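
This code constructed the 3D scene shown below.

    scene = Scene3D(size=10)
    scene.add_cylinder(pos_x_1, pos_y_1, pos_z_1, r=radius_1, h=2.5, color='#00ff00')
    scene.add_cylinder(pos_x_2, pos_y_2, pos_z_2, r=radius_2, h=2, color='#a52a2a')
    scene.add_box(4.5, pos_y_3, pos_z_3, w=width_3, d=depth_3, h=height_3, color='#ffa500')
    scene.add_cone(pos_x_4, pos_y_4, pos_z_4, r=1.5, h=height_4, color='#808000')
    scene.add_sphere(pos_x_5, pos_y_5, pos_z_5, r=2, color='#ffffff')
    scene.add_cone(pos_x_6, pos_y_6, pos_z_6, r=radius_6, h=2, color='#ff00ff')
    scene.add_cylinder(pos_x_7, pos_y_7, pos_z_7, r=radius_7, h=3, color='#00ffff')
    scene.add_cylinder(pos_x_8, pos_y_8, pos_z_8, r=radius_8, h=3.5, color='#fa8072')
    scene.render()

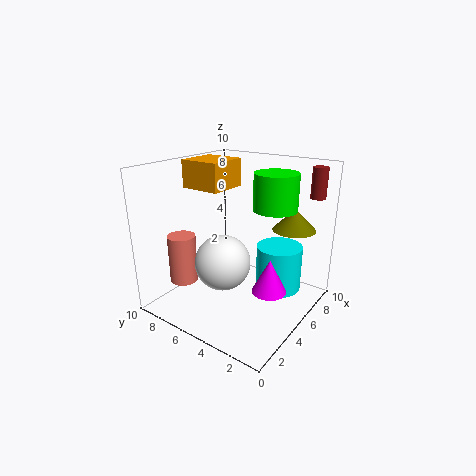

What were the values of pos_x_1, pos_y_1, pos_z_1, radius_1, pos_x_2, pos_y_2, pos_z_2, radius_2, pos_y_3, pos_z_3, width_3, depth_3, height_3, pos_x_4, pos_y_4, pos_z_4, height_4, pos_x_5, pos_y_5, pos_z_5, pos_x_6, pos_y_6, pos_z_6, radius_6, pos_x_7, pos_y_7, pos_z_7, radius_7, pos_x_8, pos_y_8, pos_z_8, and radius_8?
pos_x_1 = 6.5, pos_y_1 = 3, pos_z_1 = 7, radius_1 = 1.5, pos_x_2 = 7.5, pos_y_2 = 0.5, pos_z_2 = 8, radius_2 = 0.5, pos_y_3 = 6.5, pos_z_3 = 8, width_3 = 3, depth_3 = 3, height_3 = 2, pos_x_4 = 7.5, pos_y_4 = 2, pos_z_4 = 5.5, height_4 = 1.5, pos_x_5 = 4.5, pos_y_5 = 6, pos_z_5 = 3, pos_x_6 = 2.5, pos_y_6 = 1, pos_z_6 = 3.5, radius_6 = 1, pos_x_7 = 5.5, pos_y_7 = 2, pos_z_7 = 2, radius_7 = 1.5, pos_x_8 = 3, pos_y_8 = 8.5, pos_z_8 = 1.5, radius_8 = 1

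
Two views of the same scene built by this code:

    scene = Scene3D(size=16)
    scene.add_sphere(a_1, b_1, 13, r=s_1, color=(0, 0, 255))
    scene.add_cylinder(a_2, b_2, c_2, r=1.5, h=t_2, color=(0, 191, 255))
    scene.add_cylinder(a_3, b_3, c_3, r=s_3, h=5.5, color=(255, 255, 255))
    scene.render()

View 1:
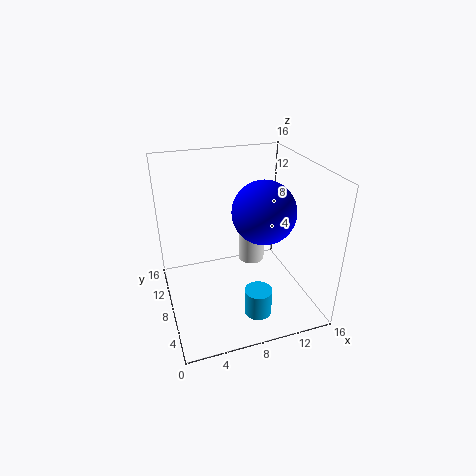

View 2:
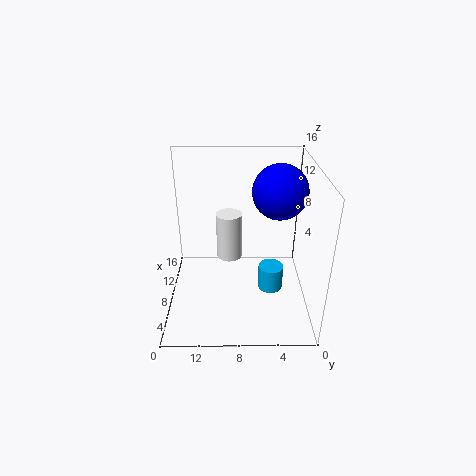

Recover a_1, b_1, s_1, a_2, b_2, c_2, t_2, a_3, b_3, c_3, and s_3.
a_1 = 9, b_1 = 3.5, s_1 = 3, a_2 = 9, b_2 = 4, c_2 = 0.5, t_2 = 3, a_3 = 10, b_3 = 9, c_3 = 4.5, s_3 = 1.5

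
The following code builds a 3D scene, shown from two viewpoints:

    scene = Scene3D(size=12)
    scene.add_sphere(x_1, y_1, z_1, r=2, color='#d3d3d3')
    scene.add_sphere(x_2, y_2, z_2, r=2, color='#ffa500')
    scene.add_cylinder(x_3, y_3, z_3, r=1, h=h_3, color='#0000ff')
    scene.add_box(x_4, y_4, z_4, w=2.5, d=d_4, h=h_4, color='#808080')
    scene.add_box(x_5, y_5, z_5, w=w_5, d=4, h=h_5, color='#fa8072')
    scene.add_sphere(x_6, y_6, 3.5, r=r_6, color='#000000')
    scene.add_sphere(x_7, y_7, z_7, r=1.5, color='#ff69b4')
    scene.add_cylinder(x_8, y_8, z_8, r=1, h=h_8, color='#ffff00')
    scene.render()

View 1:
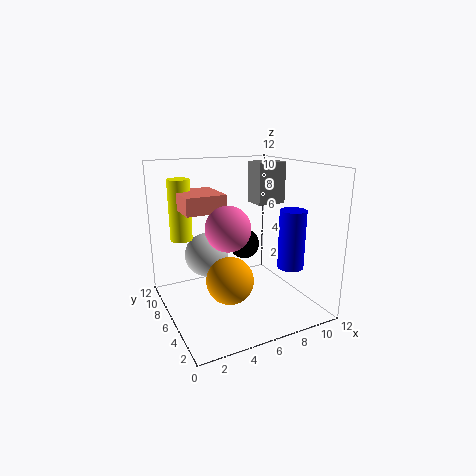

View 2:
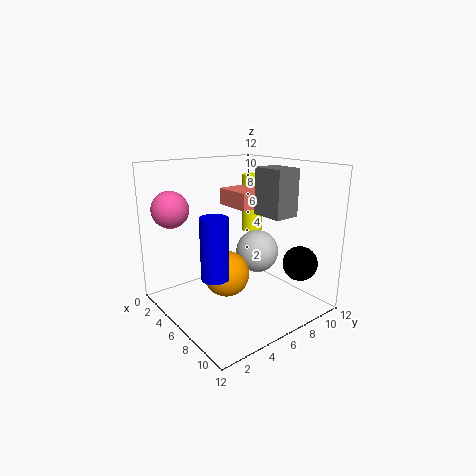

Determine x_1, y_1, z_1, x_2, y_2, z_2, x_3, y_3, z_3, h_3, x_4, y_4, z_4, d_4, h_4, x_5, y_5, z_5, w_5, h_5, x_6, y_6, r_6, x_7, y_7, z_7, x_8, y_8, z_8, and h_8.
x_1 = 4.5, y_1 = 9.5, z_1 = 3.5, x_2 = 5, y_2 = 5.5, z_2 = 2.5, x_3 = 8.5, y_3 = 2, z_3 = 4.5, h_3 = 4.5, x_4 = 8, y_4 = 6, z_4 = 8.5, d_4 = 2, h_4 = 3.5, x_5 = 2, y_5 = 7, z_5 = 8, w_5 = 3.5, h_5 = 1.5, x_6 = 9, y_6 = 10.5, r_6 = 1.5, x_7 = 3, y_7 = 1.5, z_7 = 8.5, x_8 = 2.5, y_8 = 10.5, z_8 = 5, h_8 = 5.5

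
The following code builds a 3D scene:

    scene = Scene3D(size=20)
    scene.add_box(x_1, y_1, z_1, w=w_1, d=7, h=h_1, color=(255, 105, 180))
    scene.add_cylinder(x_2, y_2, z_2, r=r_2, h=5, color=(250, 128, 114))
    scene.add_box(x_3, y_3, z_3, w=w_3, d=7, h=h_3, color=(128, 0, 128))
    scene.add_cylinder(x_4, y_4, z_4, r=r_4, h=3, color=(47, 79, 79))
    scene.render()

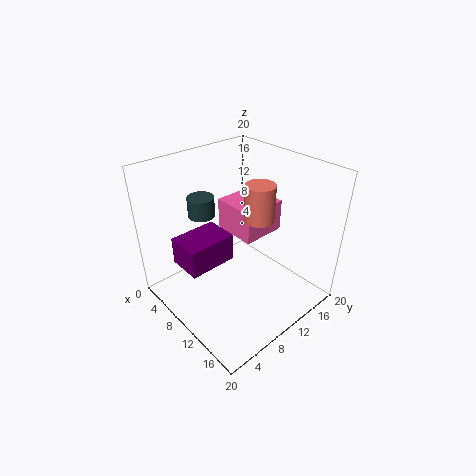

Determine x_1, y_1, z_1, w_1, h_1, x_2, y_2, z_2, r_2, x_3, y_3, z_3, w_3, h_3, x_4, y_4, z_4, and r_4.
x_1 = 2; y_1 = 13; z_1 = 7; w_1 = 7; h_1 = 5; x_2 = 12; y_2 = 12; z_2 = 13; r_2 = 2; x_3 = 4; y_3 = 3; z_3 = 6; w_3 = 5; h_3 = 4; x_4 = 3; y_4 = 9; z_4 = 11; r_4 = 2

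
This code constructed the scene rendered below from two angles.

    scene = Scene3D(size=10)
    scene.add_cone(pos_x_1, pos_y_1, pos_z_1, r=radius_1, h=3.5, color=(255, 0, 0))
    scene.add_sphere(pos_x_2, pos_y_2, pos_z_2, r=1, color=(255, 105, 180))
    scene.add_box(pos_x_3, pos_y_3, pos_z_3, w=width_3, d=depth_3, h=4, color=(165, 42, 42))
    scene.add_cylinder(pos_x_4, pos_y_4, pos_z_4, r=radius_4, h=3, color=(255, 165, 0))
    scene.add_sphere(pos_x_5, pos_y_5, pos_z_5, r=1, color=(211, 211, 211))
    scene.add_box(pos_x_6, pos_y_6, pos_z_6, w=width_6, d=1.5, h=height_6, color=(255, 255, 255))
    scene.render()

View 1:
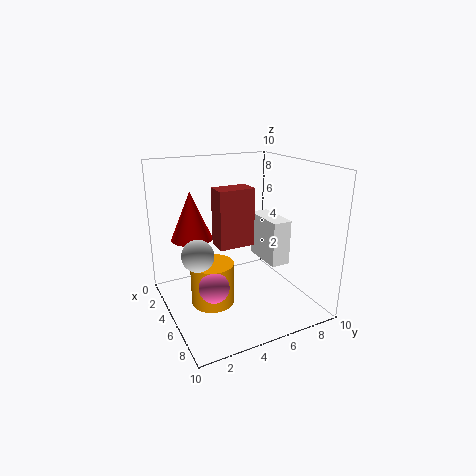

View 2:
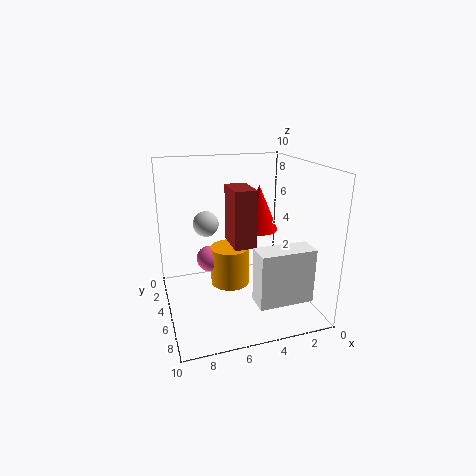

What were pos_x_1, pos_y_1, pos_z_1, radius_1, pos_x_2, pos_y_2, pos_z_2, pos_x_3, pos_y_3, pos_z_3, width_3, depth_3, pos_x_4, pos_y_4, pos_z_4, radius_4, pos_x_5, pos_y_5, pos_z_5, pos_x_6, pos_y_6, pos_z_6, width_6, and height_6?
pos_x_1 = 2.5, pos_y_1 = 2.5, pos_z_1 = 4.5, radius_1 = 1.5, pos_x_2 = 6.5, pos_y_2 = 2.5, pos_z_2 = 2.5, pos_x_3 = 4, pos_y_3 = 3.5, pos_z_3 = 4.5, width_3 = 1.5, depth_3 = 2.5, pos_x_4 = 5, pos_y_4 = 3, pos_z_4 = 0.5, radius_4 = 1.5, pos_x_5 = 6.5, pos_y_5 = 1.5, pos_z_5 = 5, pos_x_6 = 1.5, pos_y_6 = 8, pos_z_6 = 2, width_6 = 3.5, height_6 = 3.5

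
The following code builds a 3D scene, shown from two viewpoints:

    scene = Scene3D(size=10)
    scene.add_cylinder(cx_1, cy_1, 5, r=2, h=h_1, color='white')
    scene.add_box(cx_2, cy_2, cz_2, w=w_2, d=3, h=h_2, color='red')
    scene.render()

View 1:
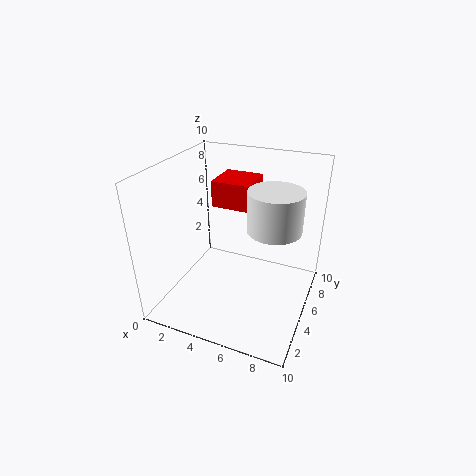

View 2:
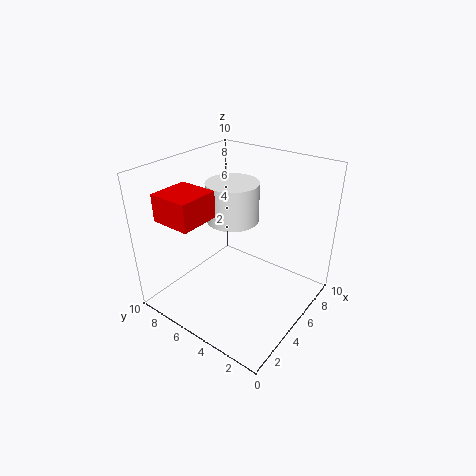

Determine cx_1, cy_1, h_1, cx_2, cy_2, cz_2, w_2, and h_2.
cx_1 = 7; cy_1 = 7; h_1 = 3; cx_2 = 2; cy_2 = 7; cz_2 = 6; w_2 = 3; h_2 = 2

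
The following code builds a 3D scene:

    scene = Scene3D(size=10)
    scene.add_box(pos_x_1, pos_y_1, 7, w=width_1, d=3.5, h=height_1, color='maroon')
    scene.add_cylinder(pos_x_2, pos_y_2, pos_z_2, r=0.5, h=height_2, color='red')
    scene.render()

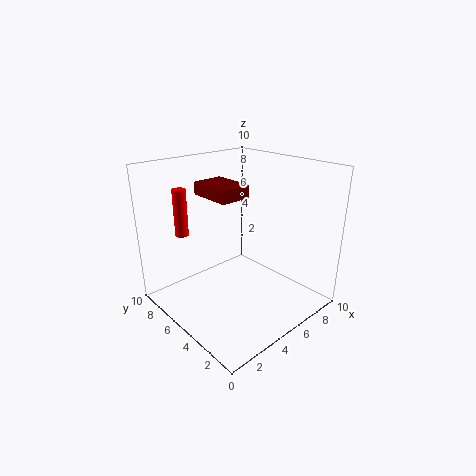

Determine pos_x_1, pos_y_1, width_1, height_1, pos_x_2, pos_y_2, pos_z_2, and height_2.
pos_x_1 = 5, pos_y_1 = 6.5, width_1 = 2.5, height_1 = 1, pos_x_2 = 3, pos_y_2 = 9, pos_z_2 = 4.5, height_2 = 3.5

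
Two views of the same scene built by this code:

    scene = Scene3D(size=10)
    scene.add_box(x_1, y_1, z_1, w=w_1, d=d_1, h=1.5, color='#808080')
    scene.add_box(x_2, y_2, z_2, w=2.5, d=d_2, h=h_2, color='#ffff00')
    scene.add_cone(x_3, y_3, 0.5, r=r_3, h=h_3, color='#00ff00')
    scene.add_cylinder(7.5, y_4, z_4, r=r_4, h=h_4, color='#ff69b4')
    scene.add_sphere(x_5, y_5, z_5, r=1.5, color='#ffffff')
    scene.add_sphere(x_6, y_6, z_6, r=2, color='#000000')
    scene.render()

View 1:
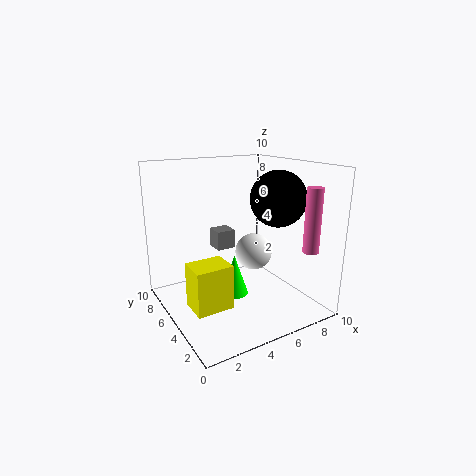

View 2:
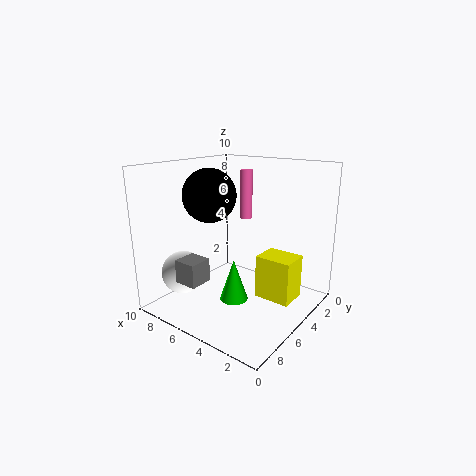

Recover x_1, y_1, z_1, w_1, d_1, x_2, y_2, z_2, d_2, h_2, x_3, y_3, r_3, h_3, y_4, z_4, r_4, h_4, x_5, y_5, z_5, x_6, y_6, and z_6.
x_1 = 5, y_1 = 8, z_1 = 3, w_1 = 1.5, d_1 = 1.5, x_2 = 1, y_2 = 3, z_2 = 1, d_2 = 2, h_2 = 3, x_3 = 5, y_3 = 5.5, r_3 = 1, h_3 = 3, y_4 = 0.5, z_4 = 5, r_4 = 0.5, h_4 = 4, x_5 = 8, y_5 = 7.5, z_5 = 2.5, x_6 = 8, y_6 = 4.5, z_6 = 7.5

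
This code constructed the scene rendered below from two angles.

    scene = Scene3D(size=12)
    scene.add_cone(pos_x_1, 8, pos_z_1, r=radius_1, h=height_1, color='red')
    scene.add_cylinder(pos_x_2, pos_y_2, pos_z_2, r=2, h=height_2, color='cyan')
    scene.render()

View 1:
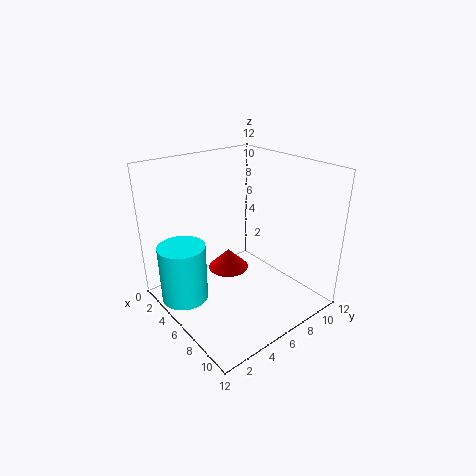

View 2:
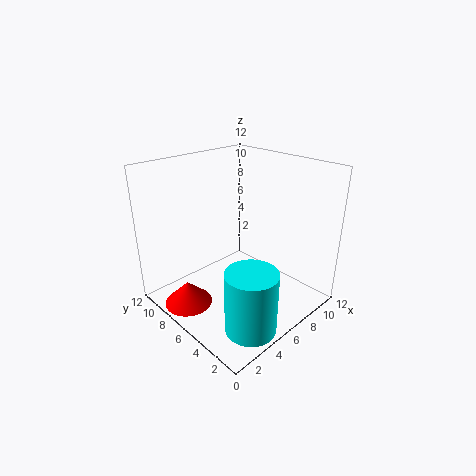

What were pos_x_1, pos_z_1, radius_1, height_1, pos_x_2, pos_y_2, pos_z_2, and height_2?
pos_x_1 = 2; pos_z_1 = 0.5; radius_1 = 2; height_1 = 2; pos_x_2 = 3.5; pos_y_2 = 2; pos_z_2 = 0.5; height_2 = 5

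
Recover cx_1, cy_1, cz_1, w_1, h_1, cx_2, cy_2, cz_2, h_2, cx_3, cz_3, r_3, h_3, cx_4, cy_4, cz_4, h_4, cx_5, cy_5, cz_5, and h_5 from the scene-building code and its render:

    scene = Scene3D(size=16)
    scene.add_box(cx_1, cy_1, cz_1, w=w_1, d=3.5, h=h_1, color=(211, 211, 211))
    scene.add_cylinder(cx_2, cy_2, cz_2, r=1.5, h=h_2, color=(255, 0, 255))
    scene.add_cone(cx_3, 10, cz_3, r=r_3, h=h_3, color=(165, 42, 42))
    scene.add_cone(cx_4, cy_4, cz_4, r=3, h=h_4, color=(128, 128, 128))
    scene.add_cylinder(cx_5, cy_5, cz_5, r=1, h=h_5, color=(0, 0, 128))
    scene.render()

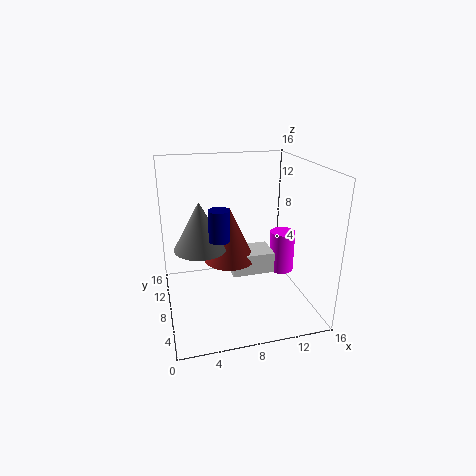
cx_1 = 7.5, cy_1 = 8, cz_1 = 3, w_1 = 5, h_1 = 2.5, cx_2 = 14, cy_2 = 9.5, cz_2 = 2.5, h_2 = 5, cx_3 = 7.5, cz_3 = 4.5, r_3 = 3, h_3 = 6.5, cx_4 = 4, cy_4 = 9.5, cz_4 = 6.5, h_4 = 5.5, cx_5 = 5, cy_5 = 3.5, cz_5 = 10, h_5 = 3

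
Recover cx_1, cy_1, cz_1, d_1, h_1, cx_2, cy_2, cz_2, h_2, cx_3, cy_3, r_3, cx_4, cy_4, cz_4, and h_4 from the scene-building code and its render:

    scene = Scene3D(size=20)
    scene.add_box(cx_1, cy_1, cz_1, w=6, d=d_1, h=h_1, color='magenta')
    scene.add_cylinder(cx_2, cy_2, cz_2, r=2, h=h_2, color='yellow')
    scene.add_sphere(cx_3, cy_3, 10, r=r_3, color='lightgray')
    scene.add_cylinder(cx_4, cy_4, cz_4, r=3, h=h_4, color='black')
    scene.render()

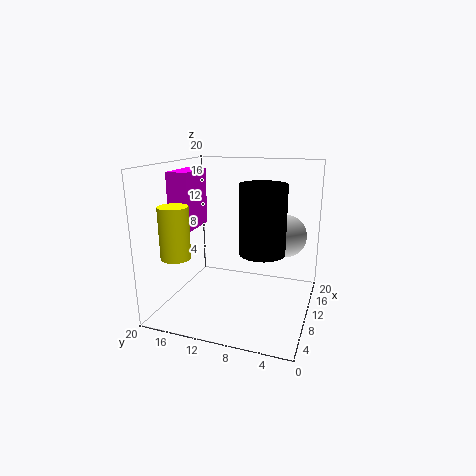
cx_1 = 7; cy_1 = 16; cz_1 = 11; d_1 = 3; h_1 = 8; cx_2 = 5; cy_2 = 17; cz_2 = 8; h_2 = 7; cx_3 = 13; cy_3 = 4; r_3 = 3; cx_4 = 8; cy_4 = 6; cz_4 = 9; h_4 = 9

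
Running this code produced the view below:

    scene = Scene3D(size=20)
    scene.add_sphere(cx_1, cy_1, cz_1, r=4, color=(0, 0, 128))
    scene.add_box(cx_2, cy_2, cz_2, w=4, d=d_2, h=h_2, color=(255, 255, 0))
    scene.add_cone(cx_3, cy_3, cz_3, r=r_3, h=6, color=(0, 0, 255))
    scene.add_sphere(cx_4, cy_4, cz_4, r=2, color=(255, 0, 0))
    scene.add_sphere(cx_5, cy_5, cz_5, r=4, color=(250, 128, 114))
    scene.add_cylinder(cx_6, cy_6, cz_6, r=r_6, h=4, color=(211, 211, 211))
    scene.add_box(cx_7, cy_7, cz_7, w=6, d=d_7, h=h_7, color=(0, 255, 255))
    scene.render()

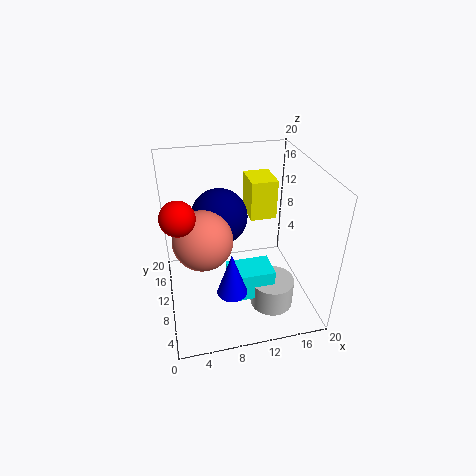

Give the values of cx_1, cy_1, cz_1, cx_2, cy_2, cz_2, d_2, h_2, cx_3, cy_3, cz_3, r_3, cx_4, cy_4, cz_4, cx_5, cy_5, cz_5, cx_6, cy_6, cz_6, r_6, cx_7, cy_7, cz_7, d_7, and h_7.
cx_1 = 8; cy_1 = 13; cz_1 = 12; cx_2 = 13; cy_2 = 14; cz_2 = 10; d_2 = 5; h_2 = 6; cx_3 = 8; cy_3 = 5; cz_3 = 5; r_3 = 2; cx_4 = 2; cy_4 = 5; cz_4 = 17; cx_5 = 5; cy_5 = 9; cz_5 = 11; cx_6 = 14; cy_6 = 6; cz_6 = 1; r_6 = 3; cx_7 = 8; cy_7 = 5; cz_7 = 3; d_7 = 4; h_7 = 4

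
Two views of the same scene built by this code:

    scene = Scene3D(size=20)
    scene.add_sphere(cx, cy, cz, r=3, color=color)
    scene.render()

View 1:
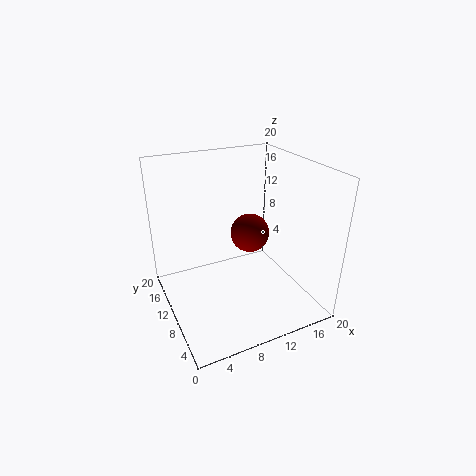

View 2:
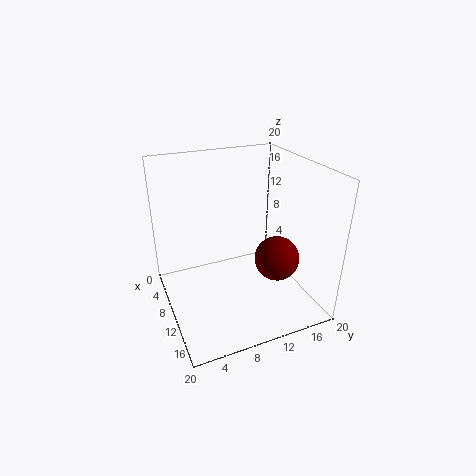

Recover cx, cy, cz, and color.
cx = 14
cy = 14
cz = 8
color = 'maroon'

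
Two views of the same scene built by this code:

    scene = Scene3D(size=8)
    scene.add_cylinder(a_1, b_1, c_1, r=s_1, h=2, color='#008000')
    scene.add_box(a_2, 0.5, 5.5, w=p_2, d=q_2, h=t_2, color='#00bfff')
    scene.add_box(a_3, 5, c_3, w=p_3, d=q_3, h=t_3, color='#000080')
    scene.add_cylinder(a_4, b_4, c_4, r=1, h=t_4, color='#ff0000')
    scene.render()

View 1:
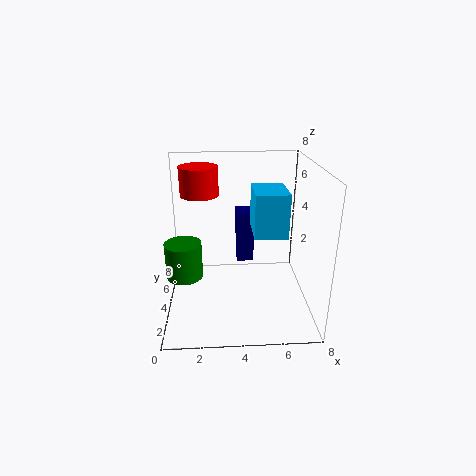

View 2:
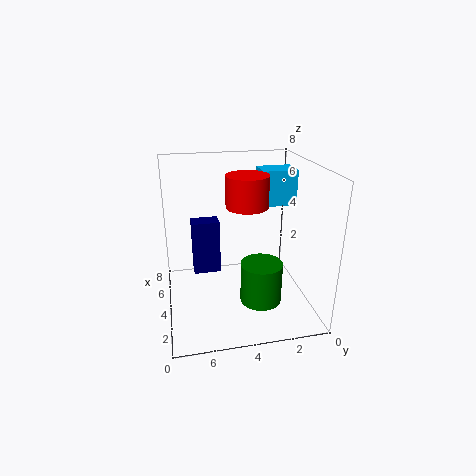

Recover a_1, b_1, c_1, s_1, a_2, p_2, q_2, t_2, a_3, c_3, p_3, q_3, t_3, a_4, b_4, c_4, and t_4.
a_1 = 1, b_1 = 3.5, c_1 = 2, s_1 = 1, a_2 = 4.5, p_2 = 1.5, q_2 = 2, t_2 = 2, a_3 = 4, c_3 = 2, p_3 = 1, q_3 = 1.5, t_3 = 3, a_4 = 2, b_4 = 4, c_4 = 6.5, t_4 = 1.5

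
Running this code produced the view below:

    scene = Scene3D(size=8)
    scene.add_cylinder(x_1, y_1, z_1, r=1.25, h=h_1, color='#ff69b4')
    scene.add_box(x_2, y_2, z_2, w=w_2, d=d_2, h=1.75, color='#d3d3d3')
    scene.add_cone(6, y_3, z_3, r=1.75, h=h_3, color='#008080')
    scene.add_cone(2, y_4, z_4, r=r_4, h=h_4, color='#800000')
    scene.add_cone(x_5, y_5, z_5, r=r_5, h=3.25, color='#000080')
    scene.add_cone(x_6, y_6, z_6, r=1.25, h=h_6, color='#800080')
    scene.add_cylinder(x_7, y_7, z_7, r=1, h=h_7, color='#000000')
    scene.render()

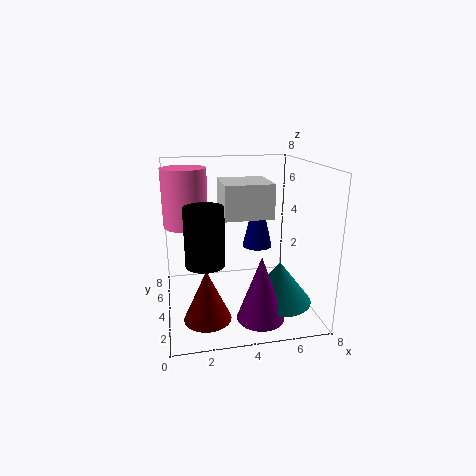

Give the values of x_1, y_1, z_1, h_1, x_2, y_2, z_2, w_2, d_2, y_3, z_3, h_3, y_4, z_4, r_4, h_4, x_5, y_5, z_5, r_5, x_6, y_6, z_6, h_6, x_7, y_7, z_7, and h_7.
x_1 = 1.25; y_1 = 5.25; z_1 = 4.5; h_1 = 3.25; x_2 = 3; y_2 = 2.25; z_2 = 5.5; w_2 = 2.5; d_2 = 2.5; y_3 = 2.5; z_3 = 0.75; h_3 = 2.25; y_4 = 2.25; z_4 = 0.25; r_4 = 1.25; h_4 = 2.75; x_5 = 4.75; y_5 = 2.75; z_5 = 4; r_5 = 0.75; x_6 = 4.75; y_6 = 1.75; z_6 = 0.25; h_6 = 3.5; x_7 = 2; y_7 = 2.5; z_7 = 3.25; h_7 = 3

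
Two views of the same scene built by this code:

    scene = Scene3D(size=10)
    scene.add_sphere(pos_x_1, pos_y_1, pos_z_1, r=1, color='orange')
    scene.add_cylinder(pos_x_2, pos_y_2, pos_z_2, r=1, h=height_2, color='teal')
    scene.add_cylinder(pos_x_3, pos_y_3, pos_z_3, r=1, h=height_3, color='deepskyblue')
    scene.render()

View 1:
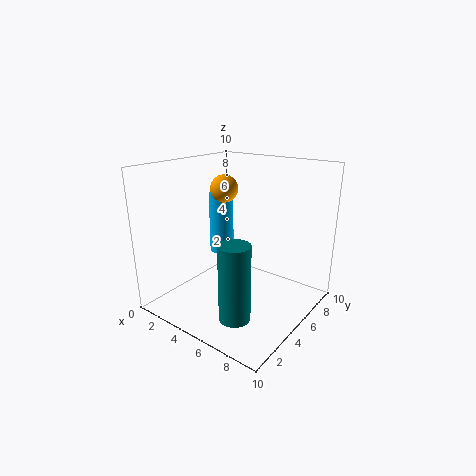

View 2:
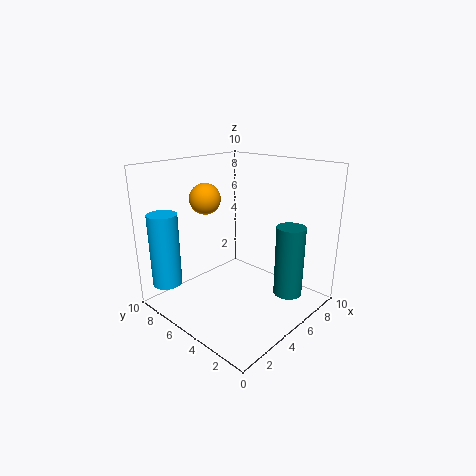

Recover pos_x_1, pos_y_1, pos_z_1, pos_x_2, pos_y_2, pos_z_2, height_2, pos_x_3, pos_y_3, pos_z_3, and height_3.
pos_x_1 = 3; pos_y_1 = 6; pos_z_1 = 8; pos_x_2 = 7; pos_y_2 = 2; pos_z_2 = 1; height_2 = 5; pos_x_3 = 1; pos_y_3 = 8; pos_z_3 = 2; height_3 = 5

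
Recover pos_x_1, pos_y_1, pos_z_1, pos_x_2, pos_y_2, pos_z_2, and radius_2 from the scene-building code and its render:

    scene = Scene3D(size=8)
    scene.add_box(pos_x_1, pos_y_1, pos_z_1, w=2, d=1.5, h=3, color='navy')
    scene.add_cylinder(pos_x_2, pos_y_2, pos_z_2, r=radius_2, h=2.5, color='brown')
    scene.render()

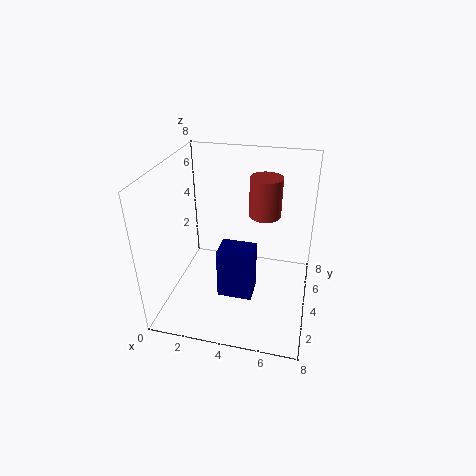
pos_x_1 = 3, pos_y_1 = 3, pos_z_1 = 0.5, pos_x_2 = 5, pos_y_2 = 7, pos_z_2 = 4, radius_2 = 1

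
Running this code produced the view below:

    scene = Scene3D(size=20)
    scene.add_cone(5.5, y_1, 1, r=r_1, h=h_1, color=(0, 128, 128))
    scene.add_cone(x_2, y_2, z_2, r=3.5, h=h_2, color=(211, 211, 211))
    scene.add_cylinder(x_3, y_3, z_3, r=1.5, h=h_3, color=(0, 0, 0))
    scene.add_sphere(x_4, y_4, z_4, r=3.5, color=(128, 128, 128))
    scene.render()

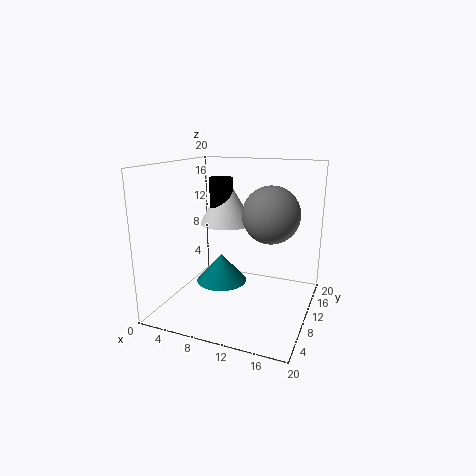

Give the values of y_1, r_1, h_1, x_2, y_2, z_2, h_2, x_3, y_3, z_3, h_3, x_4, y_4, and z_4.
y_1 = 14
r_1 = 4
h_1 = 4.5
x_2 = 9
y_2 = 8.5
z_2 = 12.5
h_2 = 6
x_3 = 8.5
y_3 = 8
z_3 = 13.5
h_3 = 5
x_4 = 15.5
y_4 = 7
z_4 = 14.5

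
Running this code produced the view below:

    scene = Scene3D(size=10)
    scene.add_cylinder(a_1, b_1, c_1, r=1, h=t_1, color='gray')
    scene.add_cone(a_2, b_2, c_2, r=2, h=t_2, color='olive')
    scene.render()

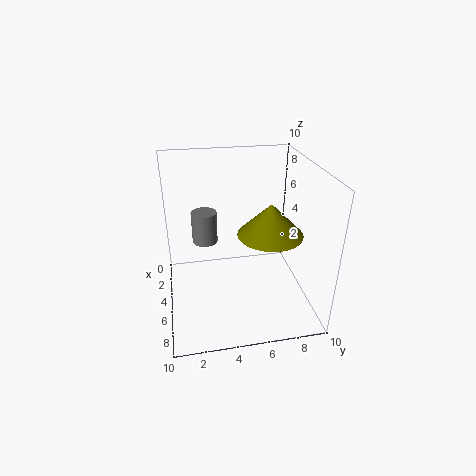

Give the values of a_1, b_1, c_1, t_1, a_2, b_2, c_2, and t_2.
a_1 = 1.5
b_1 = 3
c_1 = 3
t_1 = 2.5
a_2 = 7.5
b_2 = 6.5
c_2 = 6.5
t_2 = 2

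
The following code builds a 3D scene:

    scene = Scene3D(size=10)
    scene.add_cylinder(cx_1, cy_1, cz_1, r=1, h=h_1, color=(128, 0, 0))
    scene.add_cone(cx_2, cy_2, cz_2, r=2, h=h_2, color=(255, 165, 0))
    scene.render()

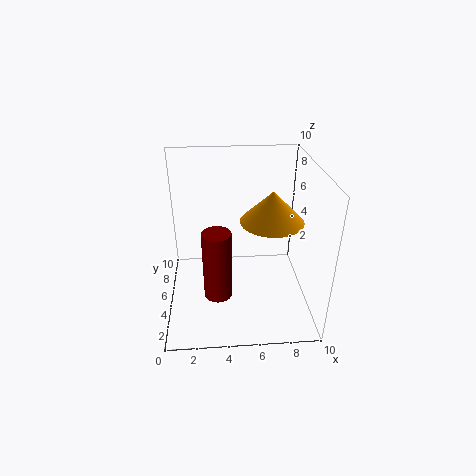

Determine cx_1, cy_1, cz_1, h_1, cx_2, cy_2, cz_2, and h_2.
cx_1 = 3.5
cy_1 = 4
cz_1 = 1
h_1 = 5
cx_2 = 7
cy_2 = 3.5
cz_2 = 7
h_2 = 2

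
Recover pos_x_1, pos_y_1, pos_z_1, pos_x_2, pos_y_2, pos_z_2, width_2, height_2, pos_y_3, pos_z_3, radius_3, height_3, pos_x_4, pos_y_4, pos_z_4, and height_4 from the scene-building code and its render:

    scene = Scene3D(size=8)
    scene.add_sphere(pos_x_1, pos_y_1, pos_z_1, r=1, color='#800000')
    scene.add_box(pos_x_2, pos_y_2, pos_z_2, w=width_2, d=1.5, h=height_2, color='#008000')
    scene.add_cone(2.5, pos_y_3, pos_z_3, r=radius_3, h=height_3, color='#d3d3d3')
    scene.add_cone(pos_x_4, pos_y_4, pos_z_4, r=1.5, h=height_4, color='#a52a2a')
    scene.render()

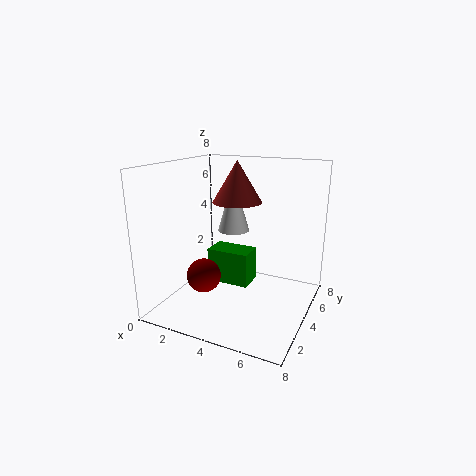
pos_x_1 = 2, pos_y_1 = 3.5, pos_z_1 = 1.5, pos_x_2 = 2, pos_y_2 = 4, pos_z_2 = 1, width_2 = 2.5, height_2 = 2, pos_y_3 = 6.5, pos_z_3 = 3.5, radius_3 = 1, height_3 = 3.5, pos_x_4 = 3, pos_y_4 = 6, pos_z_4 = 5.5, height_4 = 2.5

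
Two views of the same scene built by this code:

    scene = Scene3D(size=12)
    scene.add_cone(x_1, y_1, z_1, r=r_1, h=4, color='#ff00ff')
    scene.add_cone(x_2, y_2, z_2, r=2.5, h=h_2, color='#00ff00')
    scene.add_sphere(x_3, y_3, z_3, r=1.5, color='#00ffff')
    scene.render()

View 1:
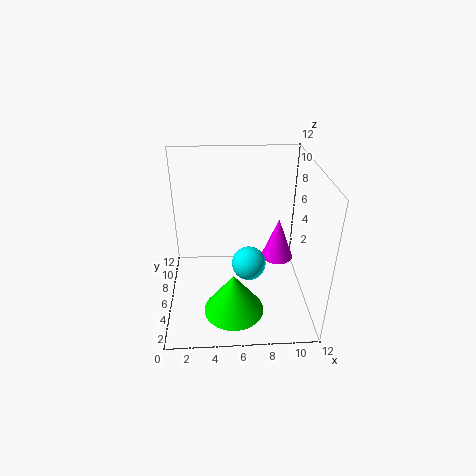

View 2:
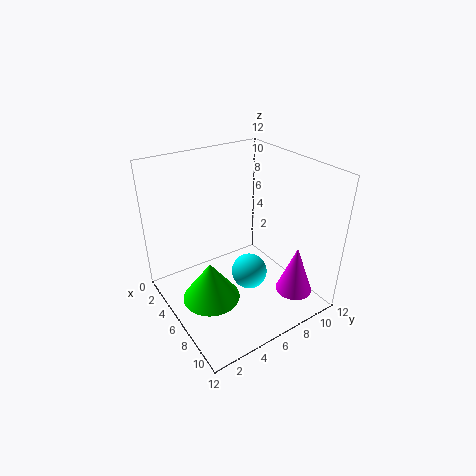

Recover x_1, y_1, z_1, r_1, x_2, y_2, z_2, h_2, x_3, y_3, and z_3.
x_1 = 10
y_1 = 9
z_1 = 2
r_1 = 1.5
x_2 = 5.5
y_2 = 3.5
z_2 = 0.5
h_2 = 3.5
x_3 = 7
y_3 = 6.5
z_3 = 3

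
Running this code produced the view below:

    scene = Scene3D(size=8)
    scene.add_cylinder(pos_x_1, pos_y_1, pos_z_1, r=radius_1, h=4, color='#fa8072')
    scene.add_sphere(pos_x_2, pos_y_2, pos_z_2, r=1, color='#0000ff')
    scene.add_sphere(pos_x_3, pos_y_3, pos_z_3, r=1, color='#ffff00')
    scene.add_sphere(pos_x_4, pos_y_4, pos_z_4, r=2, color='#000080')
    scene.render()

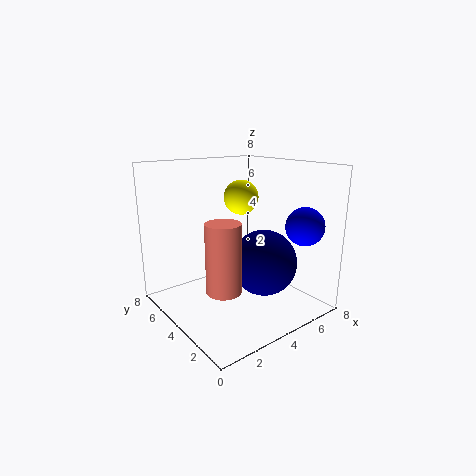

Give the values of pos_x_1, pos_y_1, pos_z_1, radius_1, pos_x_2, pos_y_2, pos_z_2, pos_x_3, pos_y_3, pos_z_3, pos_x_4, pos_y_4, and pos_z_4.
pos_x_1 = 3, pos_y_1 = 4, pos_z_1 = 1, radius_1 = 1, pos_x_2 = 6, pos_y_2 = 1, pos_z_2 = 5, pos_x_3 = 5, pos_y_3 = 5, pos_z_3 = 6, pos_x_4 = 6, pos_y_4 = 4, pos_z_4 = 2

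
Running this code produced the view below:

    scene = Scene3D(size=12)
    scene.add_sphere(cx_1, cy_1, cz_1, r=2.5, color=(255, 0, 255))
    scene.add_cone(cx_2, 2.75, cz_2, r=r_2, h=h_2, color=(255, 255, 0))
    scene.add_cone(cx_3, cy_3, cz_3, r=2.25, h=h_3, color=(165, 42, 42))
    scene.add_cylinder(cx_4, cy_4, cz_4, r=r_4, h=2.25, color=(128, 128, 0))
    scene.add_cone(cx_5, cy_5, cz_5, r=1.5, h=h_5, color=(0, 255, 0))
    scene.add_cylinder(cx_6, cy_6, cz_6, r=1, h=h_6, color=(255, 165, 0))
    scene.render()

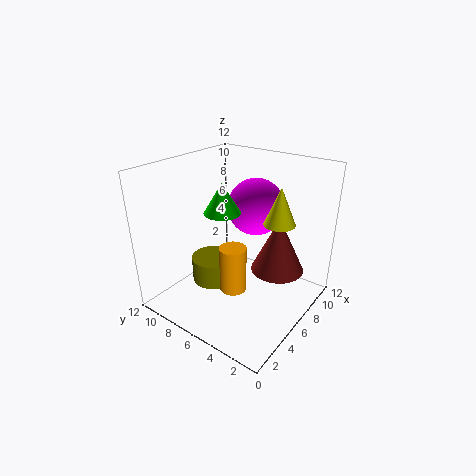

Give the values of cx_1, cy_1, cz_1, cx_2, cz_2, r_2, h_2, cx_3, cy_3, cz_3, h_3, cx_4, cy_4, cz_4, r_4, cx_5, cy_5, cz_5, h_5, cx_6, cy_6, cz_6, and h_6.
cx_1 = 9; cy_1 = 6.25; cz_1 = 7.75; cx_2 = 7; cz_2 = 7.75; r_2 = 1.25; h_2 = 3; cx_3 = 8; cy_3 = 3.25; cz_3 = 3; h_3 = 4.75; cx_4 = 6; cy_4 = 8.75; cz_4 = 1; r_4 = 2; cx_5 = 5.25; cy_5 = 7; cz_5 = 8.25; h_5 = 2.5; cx_6 = 3; cy_6 = 4.25; cz_6 = 3.5; h_6 = 3.5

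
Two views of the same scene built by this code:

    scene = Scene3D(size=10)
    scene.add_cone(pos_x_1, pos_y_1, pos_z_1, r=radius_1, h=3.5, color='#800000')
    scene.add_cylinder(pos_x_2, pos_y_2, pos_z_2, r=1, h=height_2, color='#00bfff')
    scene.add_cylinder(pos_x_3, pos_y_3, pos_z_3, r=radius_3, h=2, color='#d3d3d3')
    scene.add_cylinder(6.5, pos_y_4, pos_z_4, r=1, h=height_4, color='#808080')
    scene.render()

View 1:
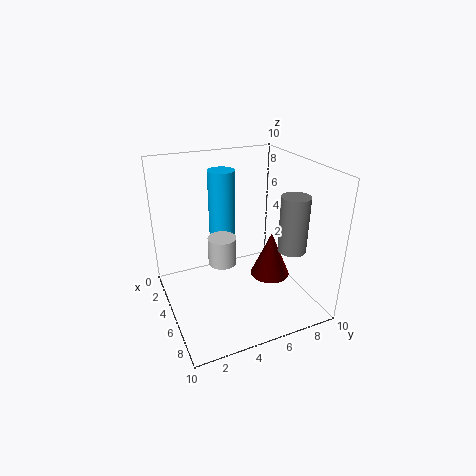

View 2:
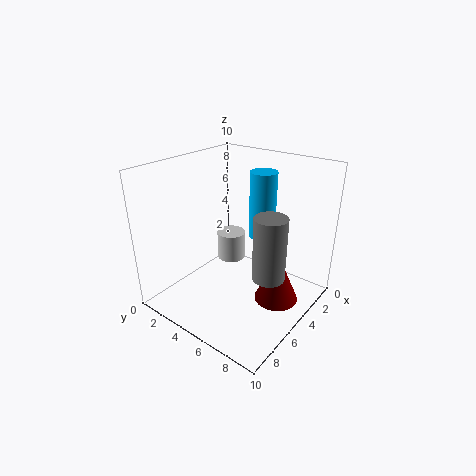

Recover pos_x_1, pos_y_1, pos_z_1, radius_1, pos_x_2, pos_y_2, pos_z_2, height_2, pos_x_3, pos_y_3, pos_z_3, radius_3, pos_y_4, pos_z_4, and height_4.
pos_x_1 = 4.5
pos_y_1 = 8
pos_z_1 = 1
radius_1 = 1.5
pos_x_2 = 2
pos_y_2 = 5
pos_z_2 = 4
height_2 = 5
pos_x_3 = 4.5
pos_y_3 = 4
pos_z_3 = 3
radius_3 = 1
pos_y_4 = 8.5
pos_z_4 = 4
height_4 = 4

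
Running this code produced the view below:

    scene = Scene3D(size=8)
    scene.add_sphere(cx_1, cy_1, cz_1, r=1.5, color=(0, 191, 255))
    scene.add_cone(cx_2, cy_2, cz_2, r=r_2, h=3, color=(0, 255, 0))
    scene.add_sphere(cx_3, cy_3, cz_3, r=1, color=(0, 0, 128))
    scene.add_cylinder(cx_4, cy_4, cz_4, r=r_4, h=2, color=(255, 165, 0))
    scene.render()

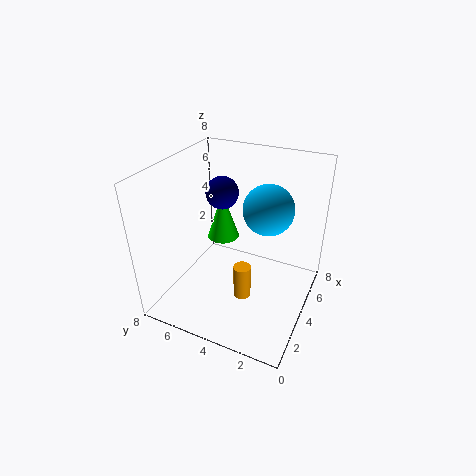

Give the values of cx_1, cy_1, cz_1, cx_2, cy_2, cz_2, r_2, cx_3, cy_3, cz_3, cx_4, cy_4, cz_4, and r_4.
cx_1 = 6
cy_1 = 3
cz_1 = 5
cx_2 = 6
cy_2 = 6
cz_2 = 2.5
r_2 = 1
cx_3 = 6
cy_3 = 6
cz_3 = 5.5
cx_4 = 3.5
cy_4 = 3.5
cz_4 = 0.5
r_4 = 0.5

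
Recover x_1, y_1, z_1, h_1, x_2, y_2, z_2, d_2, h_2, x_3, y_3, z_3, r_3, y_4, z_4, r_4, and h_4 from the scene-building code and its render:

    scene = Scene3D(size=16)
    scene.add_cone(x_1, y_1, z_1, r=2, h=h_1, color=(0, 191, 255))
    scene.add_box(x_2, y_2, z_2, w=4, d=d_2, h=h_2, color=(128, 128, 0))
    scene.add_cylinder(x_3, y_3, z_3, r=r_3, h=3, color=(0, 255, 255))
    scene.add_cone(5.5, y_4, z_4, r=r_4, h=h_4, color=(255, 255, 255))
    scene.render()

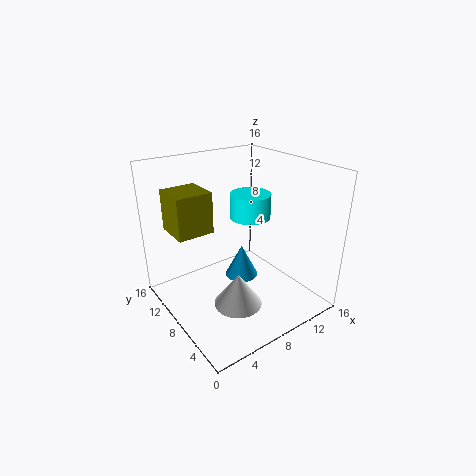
x_1 = 10, y_1 = 10, z_1 = 1.5, h_1 = 4, x_2 = 1.5, y_2 = 9, z_2 = 9, d_2 = 4, h_2 = 4.5, x_3 = 12, y_3 = 11, z_3 = 8.5, r_3 = 2.5, y_4 = 4.5, z_4 = 2.5, r_4 = 2.5, h_4 = 3.5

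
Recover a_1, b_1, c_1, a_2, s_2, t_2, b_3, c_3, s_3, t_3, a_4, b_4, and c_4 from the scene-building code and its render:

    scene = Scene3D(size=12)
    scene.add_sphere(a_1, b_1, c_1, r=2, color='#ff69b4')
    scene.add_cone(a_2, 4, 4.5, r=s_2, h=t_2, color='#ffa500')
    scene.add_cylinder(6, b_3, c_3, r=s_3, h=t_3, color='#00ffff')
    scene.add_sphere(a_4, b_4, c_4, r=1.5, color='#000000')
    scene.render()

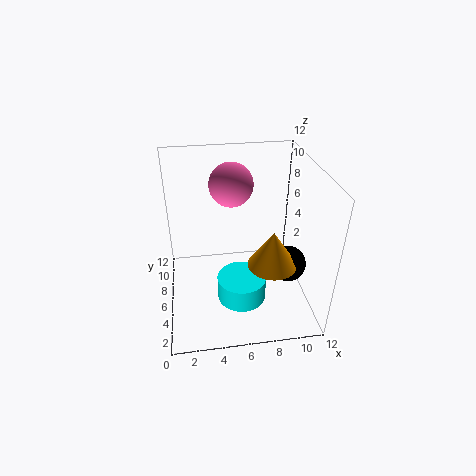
a_1 = 6, b_1 = 10, c_1 = 9, a_2 = 8.5, s_2 = 2, t_2 = 3, b_3 = 4, c_3 = 1.5, s_3 = 2, t_3 = 2, a_4 = 10, b_4 = 4.5, c_4 = 4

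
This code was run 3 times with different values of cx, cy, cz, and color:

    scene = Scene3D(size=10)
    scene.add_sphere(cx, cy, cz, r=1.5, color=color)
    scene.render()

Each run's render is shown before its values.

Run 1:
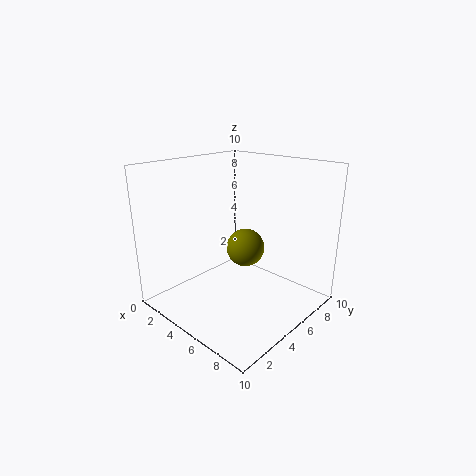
cx = 3.5; cy = 7.5; cz = 3; color = 'olive'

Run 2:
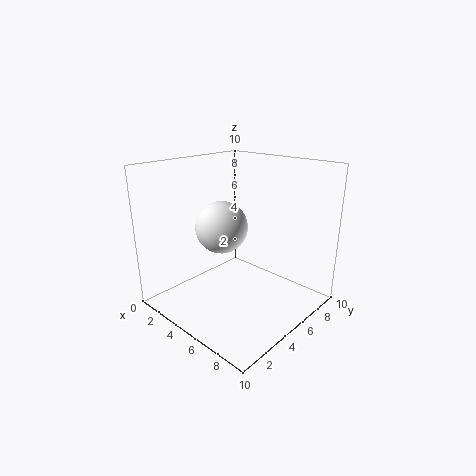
cx = 6.5; cy = 2; cz = 7; color = 'white'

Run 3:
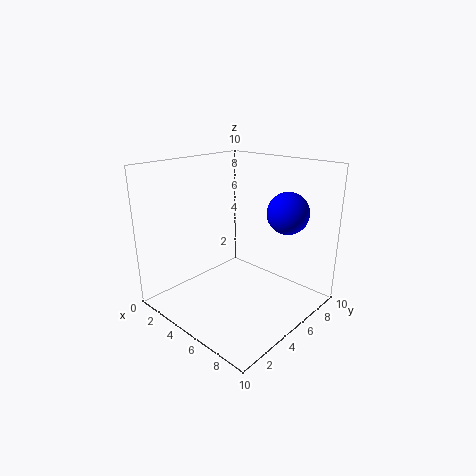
cx = 7; cy = 8; cz = 6.5; color = 'blue'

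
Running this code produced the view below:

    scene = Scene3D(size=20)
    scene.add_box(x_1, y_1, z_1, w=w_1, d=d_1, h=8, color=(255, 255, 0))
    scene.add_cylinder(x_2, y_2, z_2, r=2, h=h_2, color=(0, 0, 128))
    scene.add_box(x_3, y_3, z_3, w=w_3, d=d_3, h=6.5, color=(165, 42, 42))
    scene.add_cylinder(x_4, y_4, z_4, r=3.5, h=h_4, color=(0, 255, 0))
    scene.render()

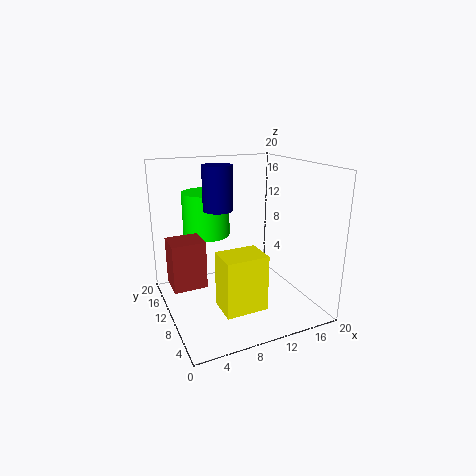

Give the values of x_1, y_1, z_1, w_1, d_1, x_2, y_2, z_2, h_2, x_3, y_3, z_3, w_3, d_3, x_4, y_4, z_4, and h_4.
x_1 = 6.5; y_1 = 5.5; z_1 = 0.5; w_1 = 6; d_1 = 4.5; x_2 = 7.5; y_2 = 11; z_2 = 14; h_2 = 6; x_3 = 0.5; y_3 = 9; z_3 = 4; w_3 = 4.5; d_3 = 4; x_4 = 7.5; y_4 = 16; z_4 = 9; h_4 = 6.5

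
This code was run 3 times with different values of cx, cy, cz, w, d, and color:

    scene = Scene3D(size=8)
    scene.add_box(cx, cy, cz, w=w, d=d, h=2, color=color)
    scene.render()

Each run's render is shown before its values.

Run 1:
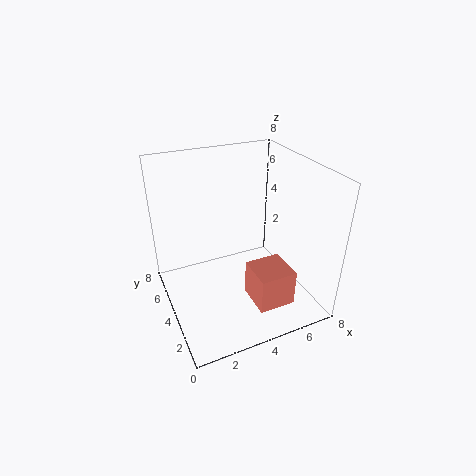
cx = 4; cy = 1; cz = 1; w = 2; d = 2; color = 'salmon'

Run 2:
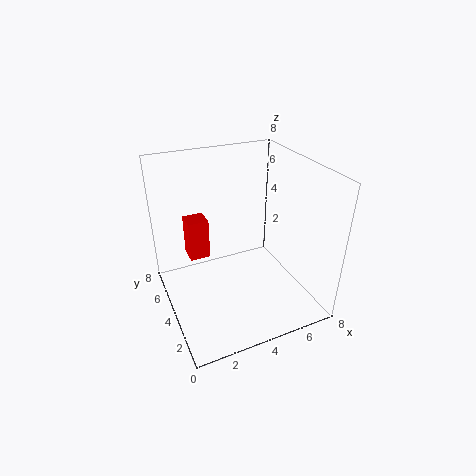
cx = 1; cy = 3; cz = 4; w = 1; d = 1; color = 'red'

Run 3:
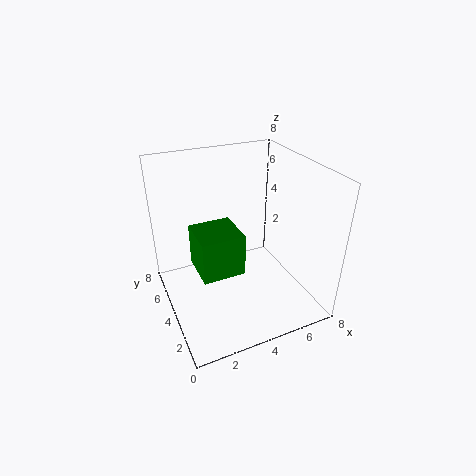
cx = 1; cy = 1; cz = 4; w = 2; d = 2; color = 'green'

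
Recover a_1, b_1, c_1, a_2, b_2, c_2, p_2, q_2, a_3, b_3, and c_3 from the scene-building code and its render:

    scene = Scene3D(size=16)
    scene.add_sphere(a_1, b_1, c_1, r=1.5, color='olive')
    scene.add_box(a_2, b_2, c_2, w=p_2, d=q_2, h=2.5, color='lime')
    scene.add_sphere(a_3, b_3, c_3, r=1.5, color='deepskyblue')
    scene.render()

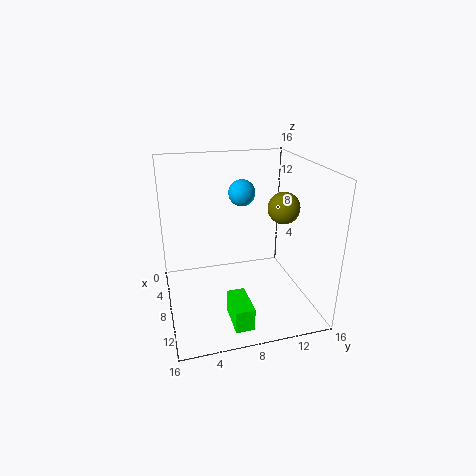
a_1 = 13, b_1 = 11, c_1 = 13, a_2 = 10.5, b_2 = 6, c_2 = 0.5, p_2 = 4, q_2 = 2, a_3 = 6, b_3 = 9, c_3 = 12.5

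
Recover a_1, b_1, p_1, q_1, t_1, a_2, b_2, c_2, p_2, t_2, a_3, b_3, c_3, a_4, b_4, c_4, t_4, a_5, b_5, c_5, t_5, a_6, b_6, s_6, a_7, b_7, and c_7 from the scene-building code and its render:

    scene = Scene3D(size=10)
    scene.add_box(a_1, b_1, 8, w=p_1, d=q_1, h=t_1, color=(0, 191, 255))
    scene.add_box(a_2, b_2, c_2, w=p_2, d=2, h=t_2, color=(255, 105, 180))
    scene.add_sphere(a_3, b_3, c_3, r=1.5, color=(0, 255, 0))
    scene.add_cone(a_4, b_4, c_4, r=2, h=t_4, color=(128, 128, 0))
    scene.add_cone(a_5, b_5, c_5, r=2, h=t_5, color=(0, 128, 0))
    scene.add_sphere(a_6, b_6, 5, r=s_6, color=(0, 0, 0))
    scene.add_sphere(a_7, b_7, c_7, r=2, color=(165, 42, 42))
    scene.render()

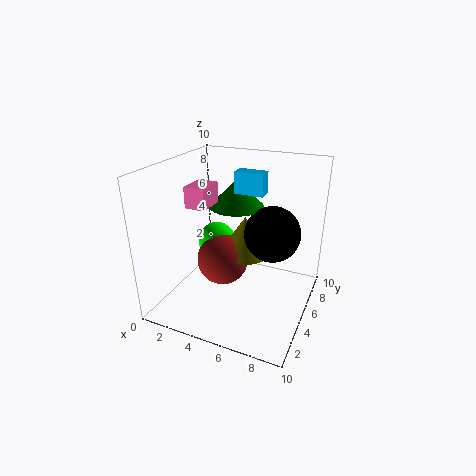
a_1 = 4.5; b_1 = 5.5; p_1 = 2; q_1 = 1; t_1 = 1.5; a_2 = 1.5; b_2 = 4; c_2 = 7; p_2 = 1.5; t_2 = 1.5; a_3 = 2; b_3 = 7.5; c_3 = 3; a_4 = 4.5; b_4 = 7.5; c_4 = 2.5; t_4 = 3; a_5 = 4; b_5 = 7; c_5 = 6.5; t_5 = 2; a_6 = 7; b_6 = 6.5; s_6 = 2; a_7 = 3; b_7 = 6.5; c_7 = 2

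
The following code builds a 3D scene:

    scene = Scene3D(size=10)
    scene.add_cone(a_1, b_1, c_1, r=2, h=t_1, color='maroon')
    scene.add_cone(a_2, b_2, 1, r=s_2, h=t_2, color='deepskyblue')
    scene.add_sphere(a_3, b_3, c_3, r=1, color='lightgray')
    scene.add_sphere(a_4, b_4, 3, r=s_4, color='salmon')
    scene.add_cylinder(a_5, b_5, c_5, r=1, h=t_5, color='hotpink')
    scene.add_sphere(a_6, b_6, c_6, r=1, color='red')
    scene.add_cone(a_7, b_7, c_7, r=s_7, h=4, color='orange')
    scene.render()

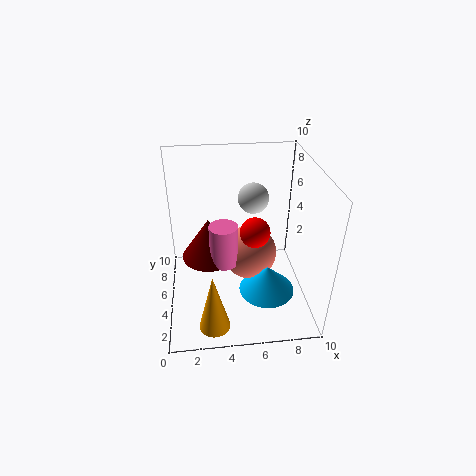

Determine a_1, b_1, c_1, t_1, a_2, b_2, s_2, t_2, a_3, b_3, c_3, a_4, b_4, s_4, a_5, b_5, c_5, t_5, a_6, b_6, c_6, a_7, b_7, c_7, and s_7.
a_1 = 3; b_1 = 6; c_1 = 3; t_1 = 3; a_2 = 7; b_2 = 4; s_2 = 2; t_2 = 2; a_3 = 6; b_3 = 5; c_3 = 8; a_4 = 6; b_4 = 6; s_4 = 2; a_5 = 4; b_5 = 5; c_5 = 3; t_5 = 3; a_6 = 6; b_6 = 4; c_6 = 6; a_7 = 3; b_7 = 1; c_7 = 1; s_7 = 1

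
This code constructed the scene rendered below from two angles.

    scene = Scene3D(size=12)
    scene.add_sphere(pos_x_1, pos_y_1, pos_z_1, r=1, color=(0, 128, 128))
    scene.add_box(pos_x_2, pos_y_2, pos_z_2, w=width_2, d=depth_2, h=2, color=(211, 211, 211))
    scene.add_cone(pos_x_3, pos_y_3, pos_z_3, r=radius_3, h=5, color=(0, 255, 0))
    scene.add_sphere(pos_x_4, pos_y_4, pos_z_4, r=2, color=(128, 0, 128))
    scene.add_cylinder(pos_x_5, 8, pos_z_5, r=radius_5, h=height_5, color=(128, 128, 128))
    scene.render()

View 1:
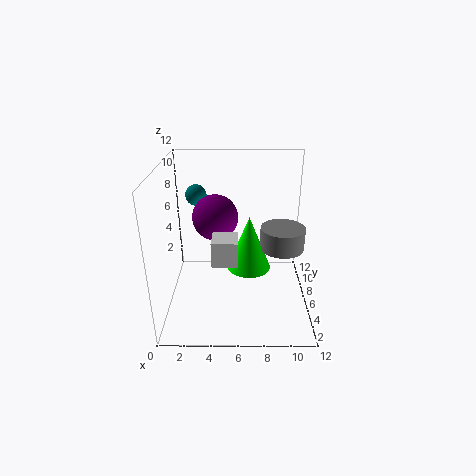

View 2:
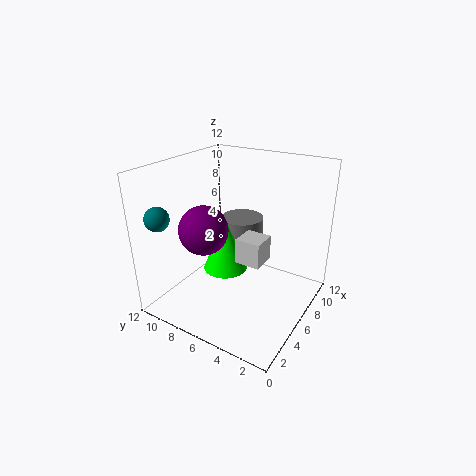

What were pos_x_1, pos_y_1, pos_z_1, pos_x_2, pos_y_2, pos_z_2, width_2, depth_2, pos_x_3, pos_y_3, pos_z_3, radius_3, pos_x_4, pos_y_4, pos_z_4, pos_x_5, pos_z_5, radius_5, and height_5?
pos_x_1 = 2
pos_y_1 = 11
pos_z_1 = 8
pos_x_2 = 4
pos_y_2 = 3
pos_z_2 = 5
width_2 = 2
depth_2 = 2
pos_x_3 = 7
pos_y_3 = 8
pos_z_3 = 2
radius_3 = 2
pos_x_4 = 4
pos_y_4 = 8
pos_z_4 = 7
pos_x_5 = 10
pos_z_5 = 4
radius_5 = 2
height_5 = 2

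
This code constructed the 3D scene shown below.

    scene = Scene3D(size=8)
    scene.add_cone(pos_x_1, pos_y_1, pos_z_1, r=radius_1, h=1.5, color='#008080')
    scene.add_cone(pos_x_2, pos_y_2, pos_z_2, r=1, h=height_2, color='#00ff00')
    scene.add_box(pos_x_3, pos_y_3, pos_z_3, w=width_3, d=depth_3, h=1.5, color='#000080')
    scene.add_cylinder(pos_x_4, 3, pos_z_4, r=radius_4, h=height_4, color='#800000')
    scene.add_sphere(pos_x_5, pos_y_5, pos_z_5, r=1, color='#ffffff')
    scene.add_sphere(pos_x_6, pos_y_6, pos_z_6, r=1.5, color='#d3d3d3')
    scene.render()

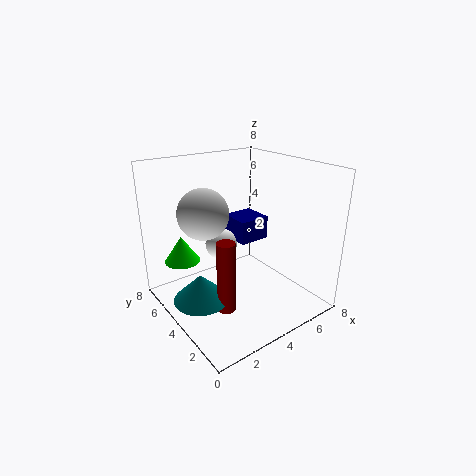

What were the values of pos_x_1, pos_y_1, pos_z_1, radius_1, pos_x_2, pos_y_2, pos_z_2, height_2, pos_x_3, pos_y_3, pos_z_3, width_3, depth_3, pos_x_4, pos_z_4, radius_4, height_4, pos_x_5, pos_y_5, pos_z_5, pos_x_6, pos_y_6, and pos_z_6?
pos_x_1 = 1.5, pos_y_1 = 4, pos_z_1 = 1, radius_1 = 1.5, pos_x_2 = 1.5, pos_y_2 = 6, pos_z_2 = 2.5, height_2 = 1.5, pos_x_3 = 5.5, pos_y_3 = 5.5, pos_z_3 = 2.5, width_3 = 2, depth_3 = 2, pos_x_4 = 2.5, pos_z_4 = 0.5, radius_4 = 0.5, height_4 = 4, pos_x_5 = 4.5, pos_y_5 = 6.5, pos_z_5 = 2.5, pos_x_6 = 3, pos_y_6 = 6, pos_z_6 = 5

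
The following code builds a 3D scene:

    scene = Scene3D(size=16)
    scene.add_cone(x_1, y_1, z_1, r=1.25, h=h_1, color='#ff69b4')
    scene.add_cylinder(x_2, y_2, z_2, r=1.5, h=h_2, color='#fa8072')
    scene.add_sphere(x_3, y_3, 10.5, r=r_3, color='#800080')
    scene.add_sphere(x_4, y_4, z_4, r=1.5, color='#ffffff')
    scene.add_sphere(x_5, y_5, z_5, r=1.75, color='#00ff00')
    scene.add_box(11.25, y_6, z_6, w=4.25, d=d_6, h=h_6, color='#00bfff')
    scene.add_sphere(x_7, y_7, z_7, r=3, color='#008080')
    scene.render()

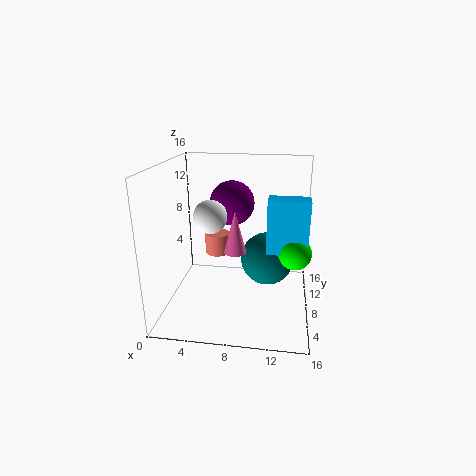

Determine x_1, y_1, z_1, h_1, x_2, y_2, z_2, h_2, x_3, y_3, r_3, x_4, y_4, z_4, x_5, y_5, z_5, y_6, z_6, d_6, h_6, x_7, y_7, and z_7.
x_1 = 7.75
y_1 = 7.5
z_1 = 6.5
h_1 = 4.75
x_2 = 5
y_2 = 11
z_2 = 4.75
h_2 = 2.5
x_3 = 6.5
y_3 = 13
r_3 = 2.75
x_4 = 6.5
y_4 = 1.75
z_4 = 12.5
x_5 = 14.25
y_5 = 6.5
z_5 = 7.25
y_6 = 5.75
z_6 = 7.25
d_6 = 2.25
h_6 = 5.75
x_7 = 11.25
y_7 = 9
z_7 = 5.25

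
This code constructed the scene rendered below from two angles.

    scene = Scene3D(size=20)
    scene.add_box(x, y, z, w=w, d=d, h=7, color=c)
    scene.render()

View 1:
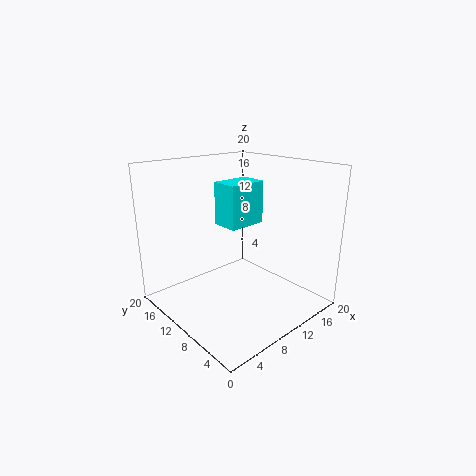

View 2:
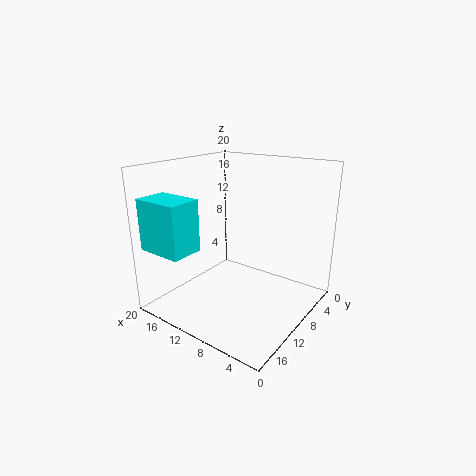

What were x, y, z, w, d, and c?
x = 13
y = 14.5
z = 9
w = 6.5
d = 4.5
c = 'cyan'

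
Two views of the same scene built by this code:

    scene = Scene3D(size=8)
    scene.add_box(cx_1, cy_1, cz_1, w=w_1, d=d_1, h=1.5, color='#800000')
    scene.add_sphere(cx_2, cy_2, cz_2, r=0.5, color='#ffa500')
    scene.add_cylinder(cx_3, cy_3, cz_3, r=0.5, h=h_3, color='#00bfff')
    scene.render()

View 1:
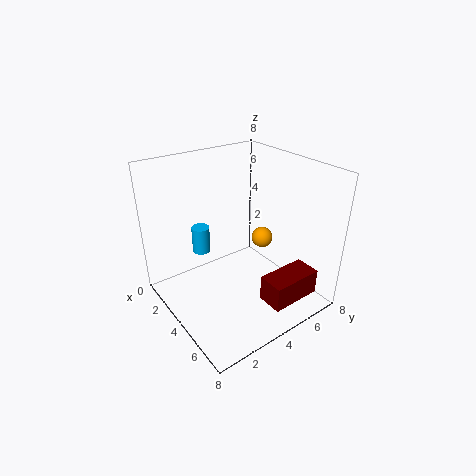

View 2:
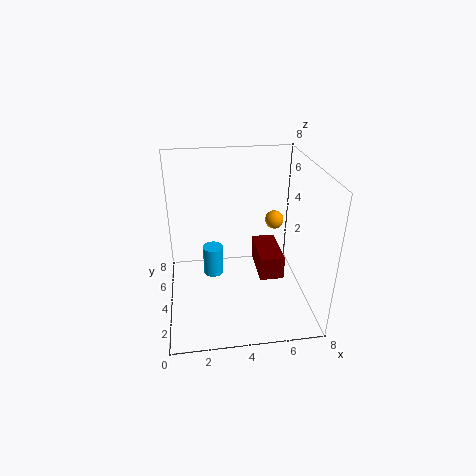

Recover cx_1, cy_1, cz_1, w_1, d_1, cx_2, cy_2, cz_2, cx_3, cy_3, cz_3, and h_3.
cx_1 = 5.5, cy_1 = 4.5, cz_1 = 0.5, w_1 = 1.5, d_1 = 3, cx_2 = 6, cy_2 = 4, cz_2 = 5, cx_3 = 2.5, cy_3 = 2.5, cz_3 = 3, h_3 = 1.5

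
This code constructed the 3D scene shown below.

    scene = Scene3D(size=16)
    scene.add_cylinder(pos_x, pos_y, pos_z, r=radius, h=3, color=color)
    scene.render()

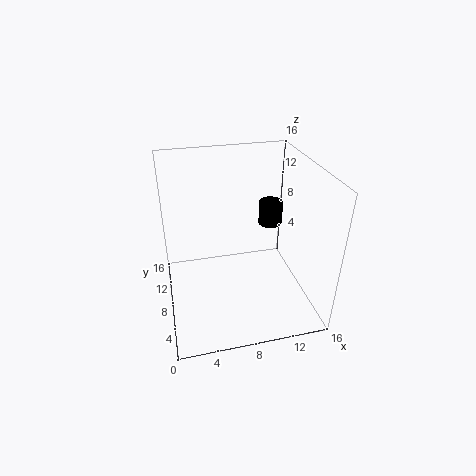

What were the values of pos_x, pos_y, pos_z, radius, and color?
pos_x = 13.5, pos_y = 13, pos_z = 6.5, radius = 1.5, color = 'black'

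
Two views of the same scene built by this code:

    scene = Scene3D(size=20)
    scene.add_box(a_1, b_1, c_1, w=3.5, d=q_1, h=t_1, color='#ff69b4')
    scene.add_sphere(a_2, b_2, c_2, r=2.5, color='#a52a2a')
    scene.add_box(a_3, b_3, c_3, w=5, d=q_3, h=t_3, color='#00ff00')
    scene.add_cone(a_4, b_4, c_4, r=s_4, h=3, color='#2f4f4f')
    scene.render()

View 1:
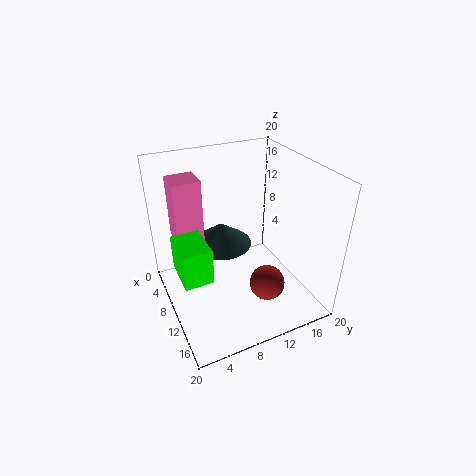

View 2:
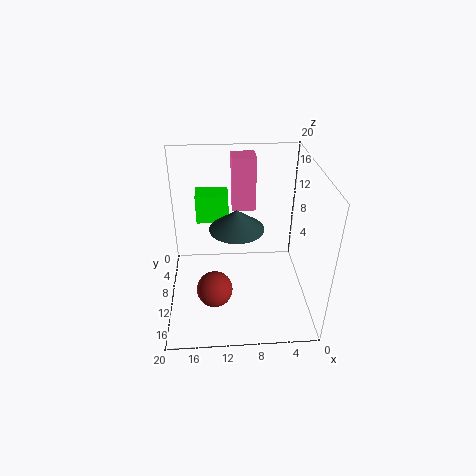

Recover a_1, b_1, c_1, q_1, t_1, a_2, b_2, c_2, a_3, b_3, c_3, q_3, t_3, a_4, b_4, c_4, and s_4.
a_1 = 7, b_1 = 1.5, c_1 = 11.5, q_1 = 3.5, t_1 = 8, a_2 = 13.5, b_2 = 13, c_2 = 3.5, a_3 = 11, b_3 = 0.5, c_3 = 9, q_3 = 3.5, t_3 = 4.5, a_4 = 10, b_4 = 7.5, c_4 = 10, s_4 = 4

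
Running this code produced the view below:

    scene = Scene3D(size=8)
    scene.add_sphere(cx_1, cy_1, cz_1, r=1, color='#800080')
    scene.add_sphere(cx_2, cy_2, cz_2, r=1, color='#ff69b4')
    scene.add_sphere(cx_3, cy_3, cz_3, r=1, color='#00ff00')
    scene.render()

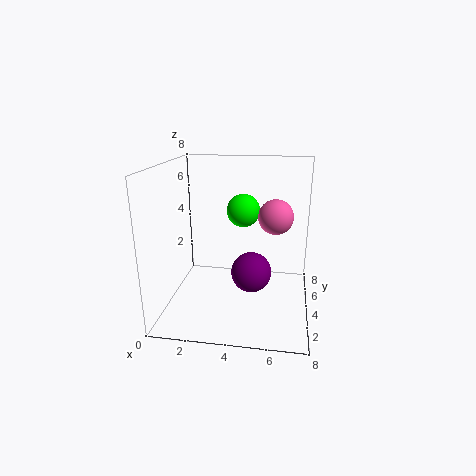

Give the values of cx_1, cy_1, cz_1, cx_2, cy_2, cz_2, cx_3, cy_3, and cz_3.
cx_1 = 5, cy_1 = 2, cz_1 = 3, cx_2 = 6, cy_2 = 5, cz_2 = 5, cx_3 = 4, cy_3 = 6, cz_3 = 5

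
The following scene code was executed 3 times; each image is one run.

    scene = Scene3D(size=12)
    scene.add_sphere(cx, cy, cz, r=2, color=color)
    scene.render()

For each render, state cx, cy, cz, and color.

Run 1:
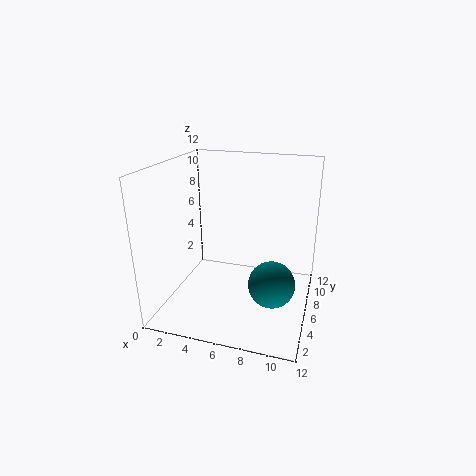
cx = 9
cy = 6
cz = 2
color = 'teal'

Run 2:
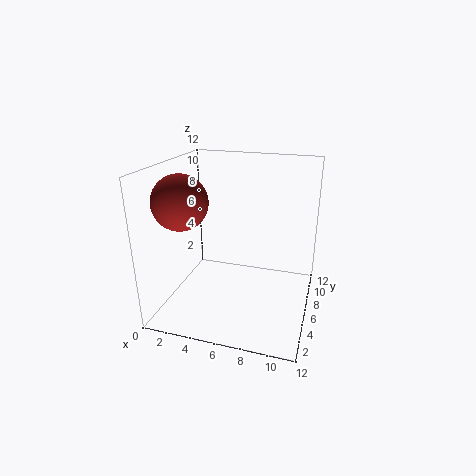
cx = 3
cy = 2
cz = 10
color = 'brown'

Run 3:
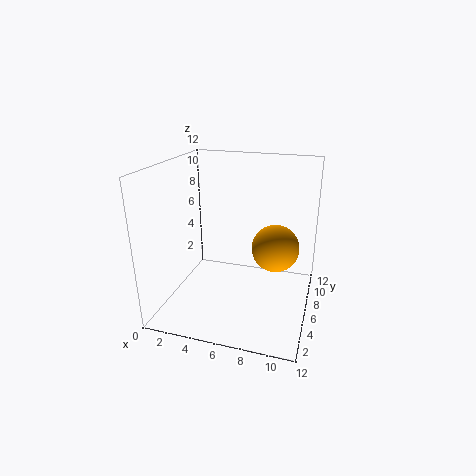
cx = 9
cy = 7
cz = 5
color = 'orange'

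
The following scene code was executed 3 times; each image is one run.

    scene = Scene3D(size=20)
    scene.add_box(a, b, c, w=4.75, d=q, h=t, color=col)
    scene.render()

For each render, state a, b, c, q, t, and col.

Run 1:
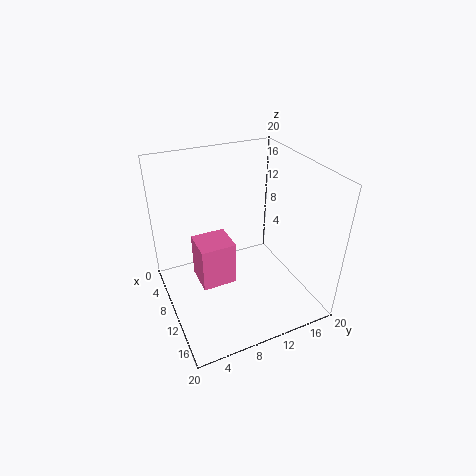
a = 5.75
b = 4.5
c = 2.75
q = 5
t = 6.5
col = 'hotpink'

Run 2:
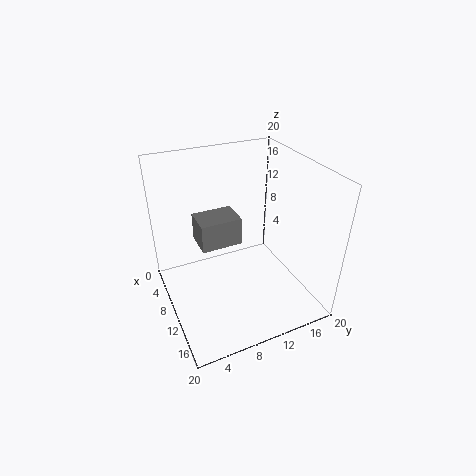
a = 0.75
b = 6.25
c = 5.5
q = 6.5
t = 4.5
col = 'gray'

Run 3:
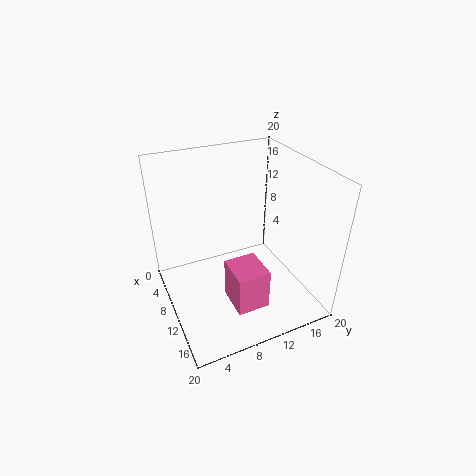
a = 12.75
b = 6.75
c = 3.5
q = 4.25
t = 5.5
col = 'hotpink'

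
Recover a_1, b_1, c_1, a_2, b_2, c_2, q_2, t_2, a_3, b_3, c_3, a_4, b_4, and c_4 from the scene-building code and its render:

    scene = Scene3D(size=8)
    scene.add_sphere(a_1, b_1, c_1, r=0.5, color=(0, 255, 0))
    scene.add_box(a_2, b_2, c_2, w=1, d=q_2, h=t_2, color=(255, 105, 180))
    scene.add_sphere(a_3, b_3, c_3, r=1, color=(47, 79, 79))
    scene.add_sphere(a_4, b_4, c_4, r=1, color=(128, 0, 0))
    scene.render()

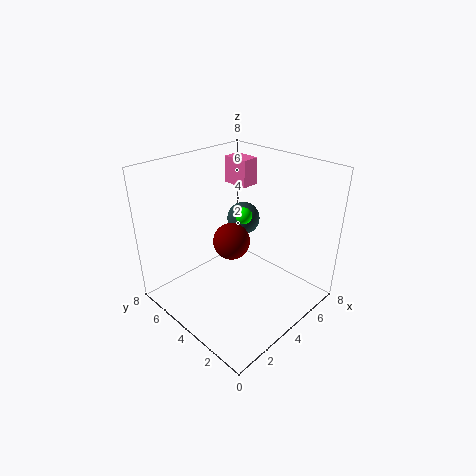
a_1 = 5.5
b_1 = 5
c_1 = 4.5
a_2 = 5
b_2 = 4.5
c_2 = 6.5
q_2 = 1.5
t_2 = 1.5
a_3 = 6
b_3 = 5.5
c_3 = 4
a_4 = 3.5
b_4 = 4
c_4 = 4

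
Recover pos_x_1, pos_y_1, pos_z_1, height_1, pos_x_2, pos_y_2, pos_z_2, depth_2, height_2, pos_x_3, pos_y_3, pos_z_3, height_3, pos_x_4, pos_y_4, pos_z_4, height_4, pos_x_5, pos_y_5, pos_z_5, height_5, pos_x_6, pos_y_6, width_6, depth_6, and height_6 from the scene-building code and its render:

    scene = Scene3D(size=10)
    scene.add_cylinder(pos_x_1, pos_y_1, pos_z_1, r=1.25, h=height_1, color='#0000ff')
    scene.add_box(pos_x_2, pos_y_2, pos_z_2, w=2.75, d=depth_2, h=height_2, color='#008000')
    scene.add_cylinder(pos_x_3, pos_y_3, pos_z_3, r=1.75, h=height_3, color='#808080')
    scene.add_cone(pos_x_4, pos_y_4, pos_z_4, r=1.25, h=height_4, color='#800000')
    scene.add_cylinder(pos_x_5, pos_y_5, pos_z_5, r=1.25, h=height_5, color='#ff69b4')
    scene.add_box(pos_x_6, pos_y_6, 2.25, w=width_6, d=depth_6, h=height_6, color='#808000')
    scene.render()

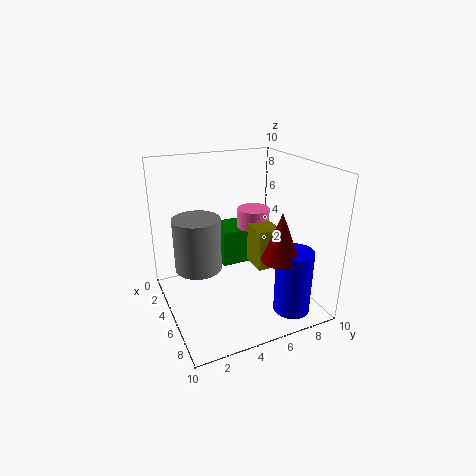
pos_x_1 = 8; pos_y_1 = 7.75; pos_z_1 = 0.25; height_1 = 4.5; pos_x_2 = 0.25; pos_y_2 = 4.75; pos_z_2 = 1.75; depth_2 = 2.25; height_2 = 2.75; pos_x_3 = 2.75; pos_y_3 = 2.75; pos_z_3 = 2; height_3 = 4; pos_x_4 = 7.75; pos_y_4 = 6.75; pos_z_4 = 4.25; height_4 = 3.25; pos_x_5 = 2.5; pos_y_5 = 7.5; pos_z_5 = 4.5; height_5 = 1.5; pos_x_6 = 3.5; pos_y_6 = 6.5; width_6 = 2; depth_6 = 1.75; height_6 = 3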